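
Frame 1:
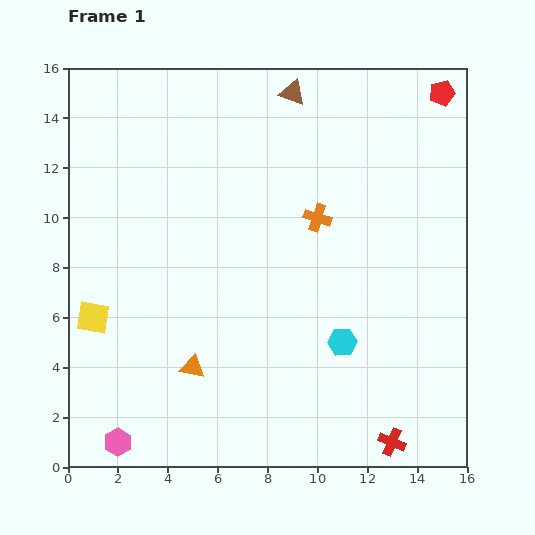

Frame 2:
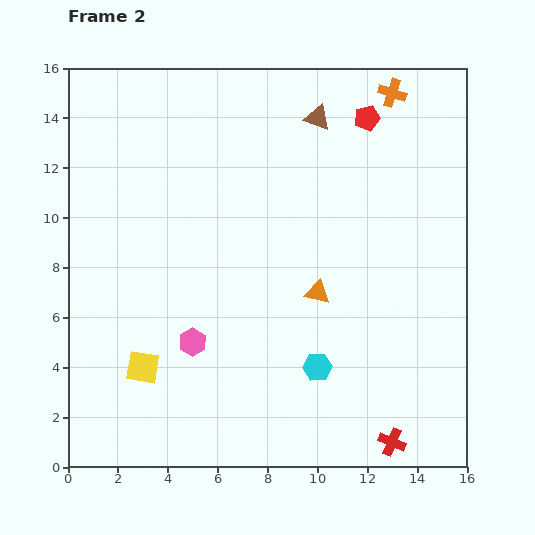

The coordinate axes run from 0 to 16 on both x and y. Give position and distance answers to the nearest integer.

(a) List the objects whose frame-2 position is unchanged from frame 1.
the red cross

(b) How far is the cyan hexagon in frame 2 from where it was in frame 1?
1

The cyan hexagon moved from (11, 5) to (10, 4), a distance of √(1² + 1²) ≈ 1.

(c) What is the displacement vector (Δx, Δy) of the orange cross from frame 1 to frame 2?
(3, 5)

The orange cross was at (10, 10) in frame 1 and (13, 15) in frame 2.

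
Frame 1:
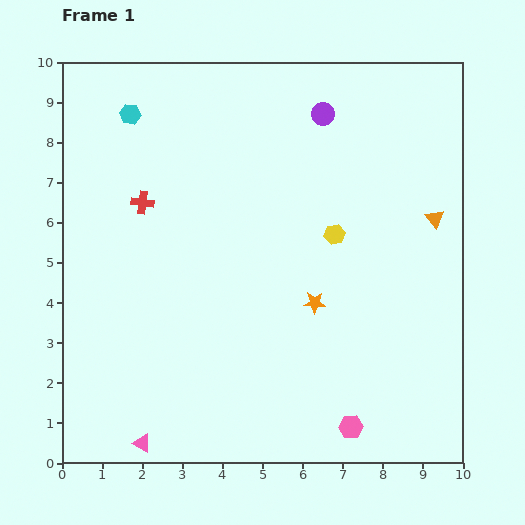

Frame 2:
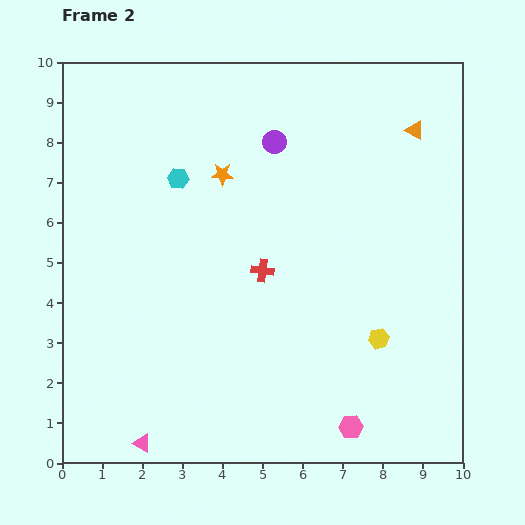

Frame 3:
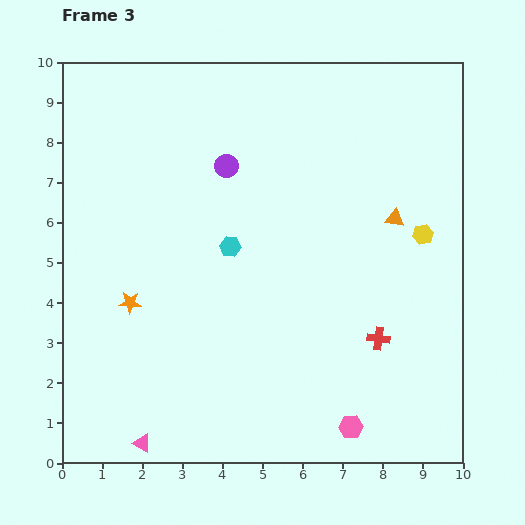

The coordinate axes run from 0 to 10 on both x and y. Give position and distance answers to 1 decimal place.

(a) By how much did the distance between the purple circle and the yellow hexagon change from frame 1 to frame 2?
+2.5

Distance in frame 1: 3.0. Distance in frame 2: 5.5.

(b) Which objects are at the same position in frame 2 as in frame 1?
the pink triangle, the pink hexagon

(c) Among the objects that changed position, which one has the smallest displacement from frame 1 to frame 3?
the orange triangle

(moved 1.0)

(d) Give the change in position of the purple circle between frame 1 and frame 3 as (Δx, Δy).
(-2.4, -1.3)

The purple circle was at (6.5, 8.7) in frame 1 and (4.1, 7.4) in frame 3.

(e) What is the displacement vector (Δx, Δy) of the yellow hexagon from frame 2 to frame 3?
(1.1, 2.6)

The yellow hexagon was at (7.9, 3.1) in frame 2 and (9.0, 5.7) in frame 3.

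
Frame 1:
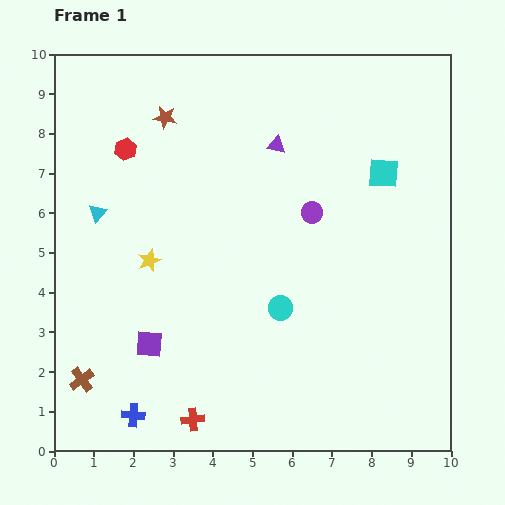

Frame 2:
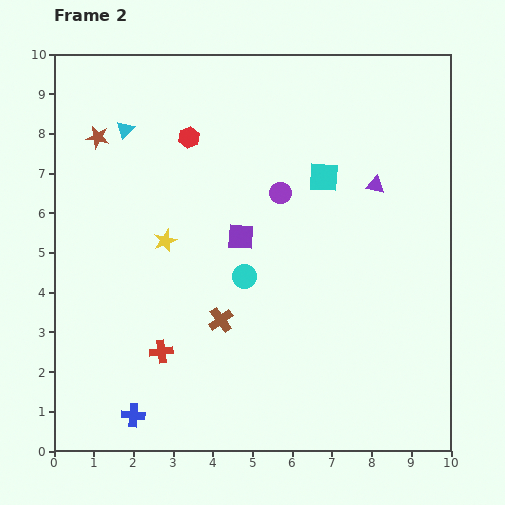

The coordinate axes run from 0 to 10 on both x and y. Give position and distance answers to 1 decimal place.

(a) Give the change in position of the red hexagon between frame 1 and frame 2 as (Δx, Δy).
(1.6, 0.3)

The red hexagon was at (1.8, 7.6) in frame 1 and (3.4, 7.9) in frame 2.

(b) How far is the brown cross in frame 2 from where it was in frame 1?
3.8

The brown cross moved from (0.7, 1.8) to (4.2, 3.3), a distance of √(3.5² + 1.5²) ≈ 3.8.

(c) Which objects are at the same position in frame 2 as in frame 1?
the blue cross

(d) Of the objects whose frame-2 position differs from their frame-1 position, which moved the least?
the yellow star

(moved 0.6)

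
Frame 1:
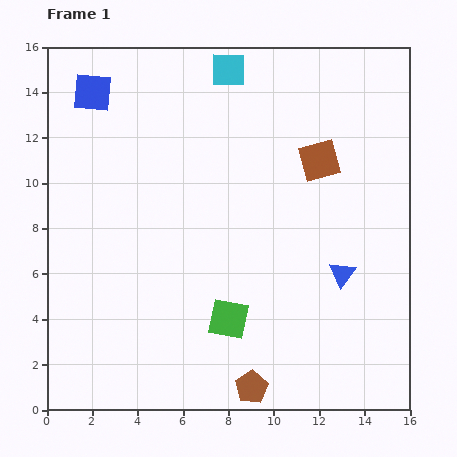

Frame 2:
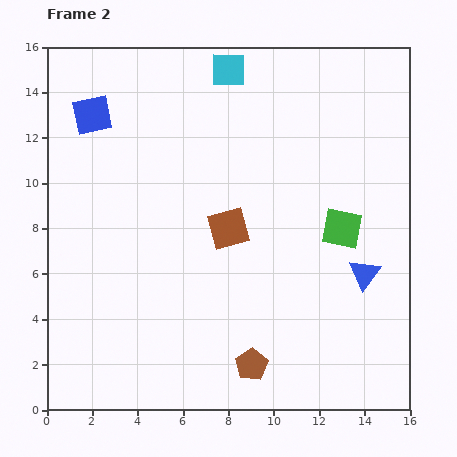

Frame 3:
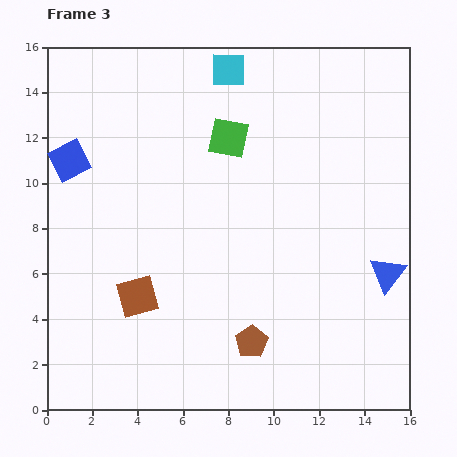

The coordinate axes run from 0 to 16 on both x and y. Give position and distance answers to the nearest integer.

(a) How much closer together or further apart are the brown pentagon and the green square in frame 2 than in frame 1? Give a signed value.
+4

Distance in frame 1: 3. Distance in frame 2: 7.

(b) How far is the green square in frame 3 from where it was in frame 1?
8

The green square moved from (8, 4) to (8, 12), a distance of √(0² + 8²) ≈ 8.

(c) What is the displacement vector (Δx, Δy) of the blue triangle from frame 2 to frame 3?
(1, 0)

The blue triangle was at (14, 6) in frame 2 and (15, 6) in frame 3.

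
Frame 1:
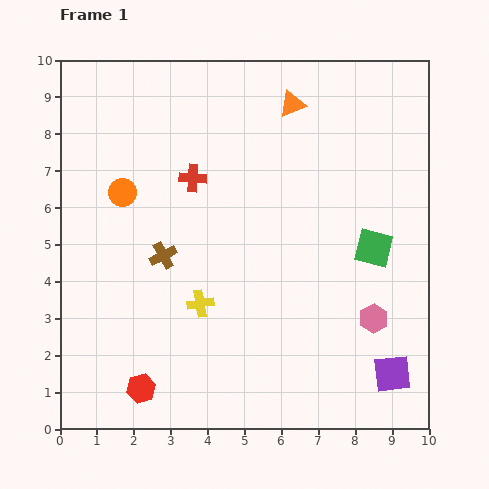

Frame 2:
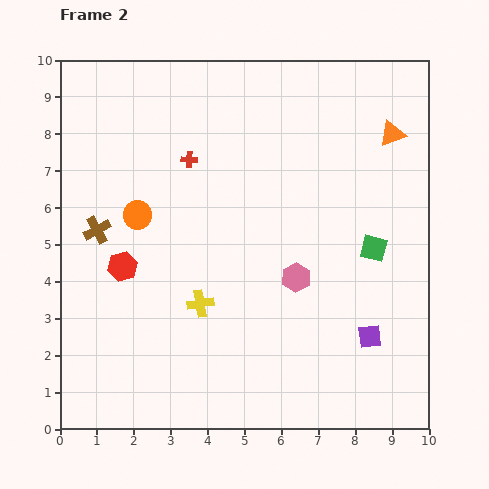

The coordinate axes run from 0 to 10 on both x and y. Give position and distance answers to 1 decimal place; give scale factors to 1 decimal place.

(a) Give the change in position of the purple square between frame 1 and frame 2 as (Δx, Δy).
(-0.6, 1.0)

The purple square was at (9.0, 1.5) in frame 1 and (8.4, 2.5) in frame 2.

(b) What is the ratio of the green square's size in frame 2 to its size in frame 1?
0.7×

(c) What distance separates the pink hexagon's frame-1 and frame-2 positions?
2.4

The pink hexagon moved from (8.5, 3.0) to (6.4, 4.1), a distance of √(2.1² + 1.1²) ≈ 2.4.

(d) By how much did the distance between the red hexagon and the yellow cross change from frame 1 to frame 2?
-0.5

Distance in frame 1: 2.8. Distance in frame 2: 2.3.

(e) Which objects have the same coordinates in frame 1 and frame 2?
the yellow cross, the green square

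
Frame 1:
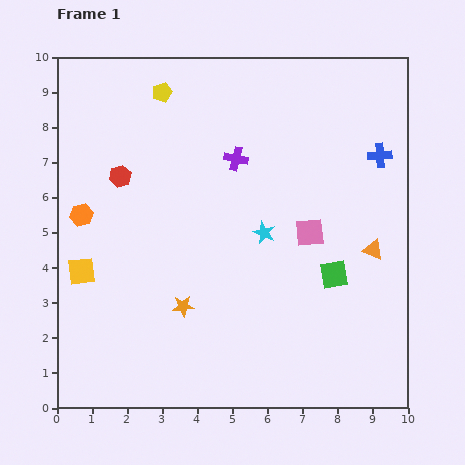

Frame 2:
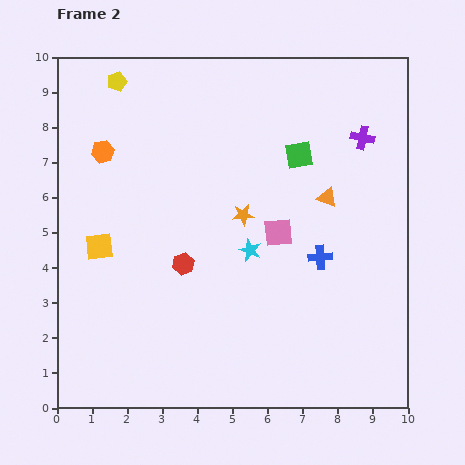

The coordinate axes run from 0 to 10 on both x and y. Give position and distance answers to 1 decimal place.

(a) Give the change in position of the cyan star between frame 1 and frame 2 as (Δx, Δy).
(-0.4, -0.5)

The cyan star was at (5.9, 5.0) in frame 1 and (5.5, 4.5) in frame 2.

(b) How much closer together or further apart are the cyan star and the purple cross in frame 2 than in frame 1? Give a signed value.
+2.3

Distance in frame 1: 2.2. Distance in frame 2: 4.5.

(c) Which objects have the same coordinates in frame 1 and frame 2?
none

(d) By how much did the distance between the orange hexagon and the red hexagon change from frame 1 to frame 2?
+2.3

Distance in frame 1: 1.6. Distance in frame 2: 3.9.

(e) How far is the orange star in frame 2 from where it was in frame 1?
3.1

The orange star moved from (3.6, 2.9) to (5.3, 5.5), a distance of √(1.7² + 2.6²) ≈ 3.1.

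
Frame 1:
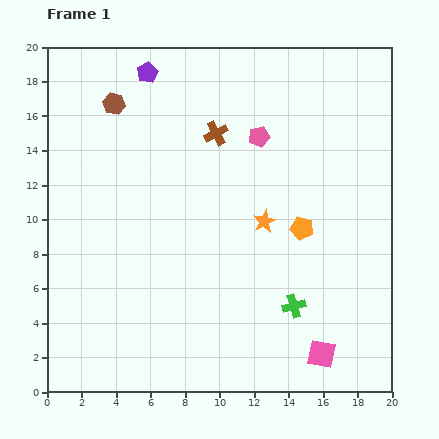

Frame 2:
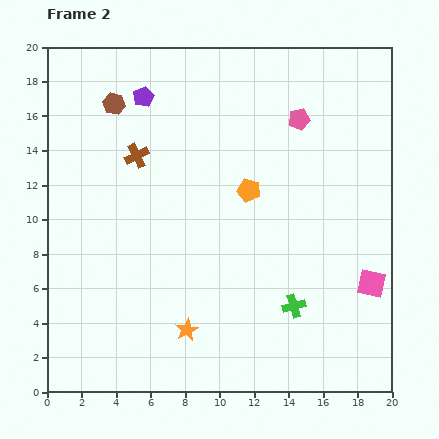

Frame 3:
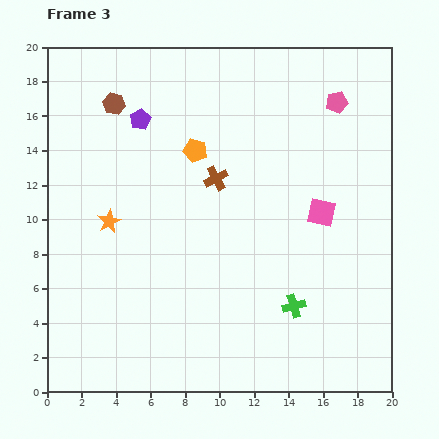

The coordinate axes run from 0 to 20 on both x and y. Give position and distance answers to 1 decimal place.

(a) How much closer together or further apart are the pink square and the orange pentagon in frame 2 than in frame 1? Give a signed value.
+1.5

Distance in frame 1: 7.4. Distance in frame 2: 8.9.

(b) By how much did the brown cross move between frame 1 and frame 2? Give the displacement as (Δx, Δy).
(-4.6, -1.3)

The brown cross was at (9.8, 15.0) in frame 1 and (5.2, 13.7) in frame 2.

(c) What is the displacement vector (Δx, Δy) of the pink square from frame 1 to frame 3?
(0.0, 8.2)

The pink square was at (15.9, 2.2) in frame 1 and (15.9, 10.4) in frame 3.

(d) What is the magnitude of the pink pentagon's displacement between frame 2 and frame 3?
2.4

The pink pentagon moved from (14.6, 15.8) to (16.8, 16.8), a distance of √(2.2² + 1.0²) ≈ 2.4.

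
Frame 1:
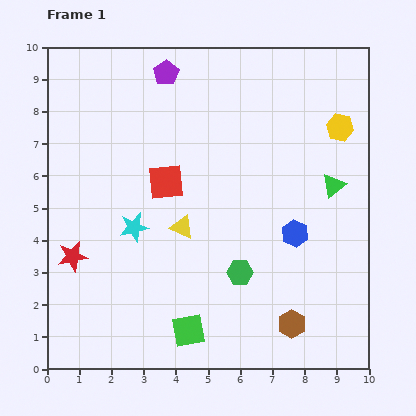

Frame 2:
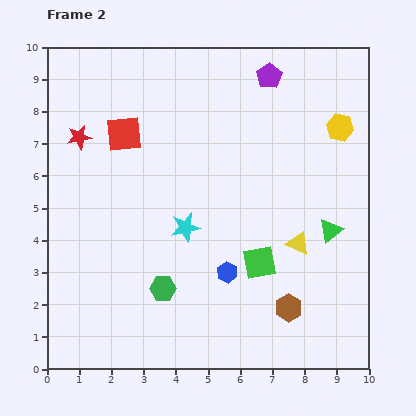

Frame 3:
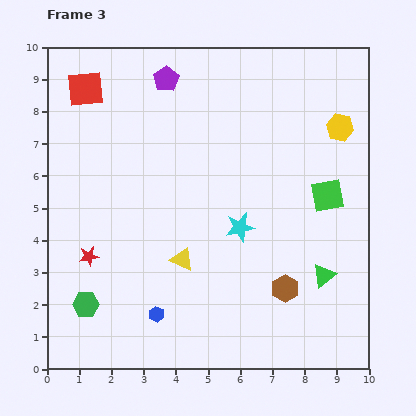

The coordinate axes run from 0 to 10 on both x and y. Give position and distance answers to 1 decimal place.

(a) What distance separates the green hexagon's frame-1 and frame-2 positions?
2.5

The green hexagon moved from (6.0, 3.0) to (3.6, 2.5), a distance of √(2.4² + 0.5²) ≈ 2.5.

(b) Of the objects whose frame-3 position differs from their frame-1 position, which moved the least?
the purple pentagon

(moved 0.2)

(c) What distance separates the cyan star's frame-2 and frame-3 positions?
1.7

The cyan star moved from (4.3, 4.4) to (6.0, 4.4), a distance of √(1.7² + 0.0²) ≈ 1.7.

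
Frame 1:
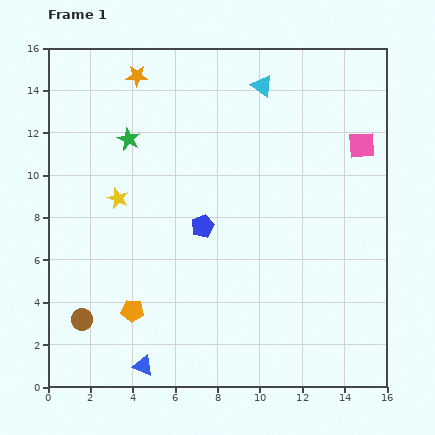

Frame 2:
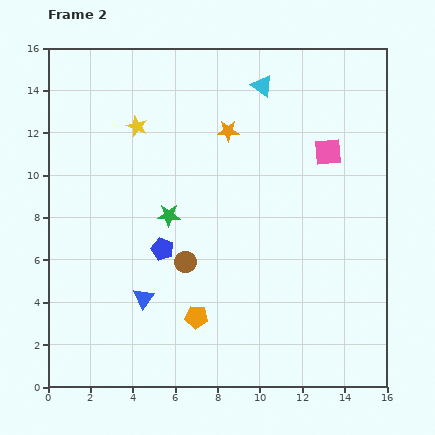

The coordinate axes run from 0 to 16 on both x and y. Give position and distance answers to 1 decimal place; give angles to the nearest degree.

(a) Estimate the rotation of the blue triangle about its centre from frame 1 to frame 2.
43° clockwise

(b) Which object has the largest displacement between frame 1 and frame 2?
the brown circle

(moved 5.6; next 5.0)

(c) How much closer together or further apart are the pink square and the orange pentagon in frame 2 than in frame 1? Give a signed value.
-3.3

Distance in frame 1: 13.3. Distance in frame 2: 10.0.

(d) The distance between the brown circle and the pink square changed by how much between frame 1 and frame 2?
-7.0

Distance in frame 1: 15.5. Distance in frame 2: 8.5.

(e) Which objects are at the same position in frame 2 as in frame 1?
the cyan triangle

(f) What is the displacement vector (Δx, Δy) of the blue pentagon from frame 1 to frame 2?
(-1.9, -1.1)

The blue pentagon was at (7.3, 7.6) in frame 1 and (5.4, 6.5) in frame 2.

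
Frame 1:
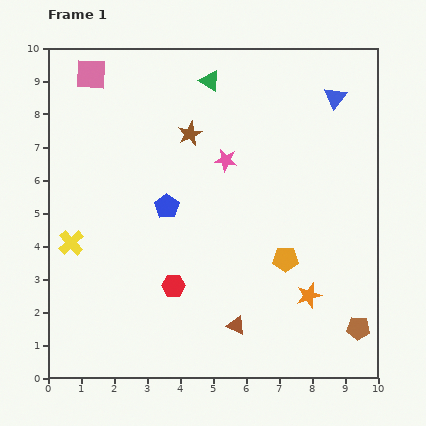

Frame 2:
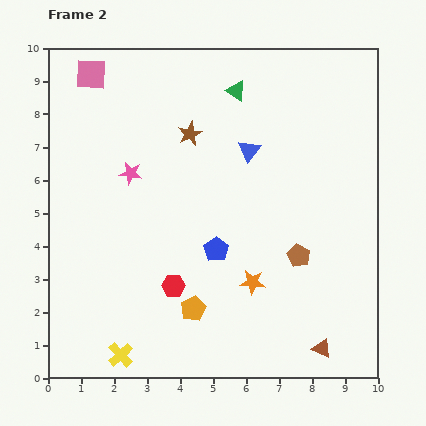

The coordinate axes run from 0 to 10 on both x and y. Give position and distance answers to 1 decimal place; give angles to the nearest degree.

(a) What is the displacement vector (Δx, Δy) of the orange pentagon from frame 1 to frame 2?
(-2.8, -1.5)

The orange pentagon was at (7.2, 3.6) in frame 1 and (4.4, 2.1) in frame 2.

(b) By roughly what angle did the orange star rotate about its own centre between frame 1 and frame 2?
21° clockwise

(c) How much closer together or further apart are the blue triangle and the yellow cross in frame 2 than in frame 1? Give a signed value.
-1.8

Distance in frame 1: 9.1. Distance in frame 2: 7.3.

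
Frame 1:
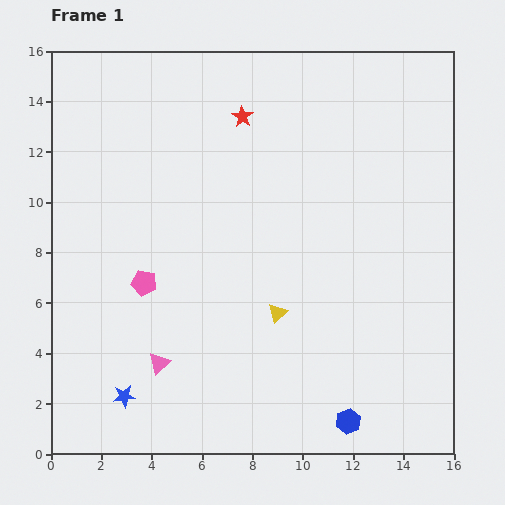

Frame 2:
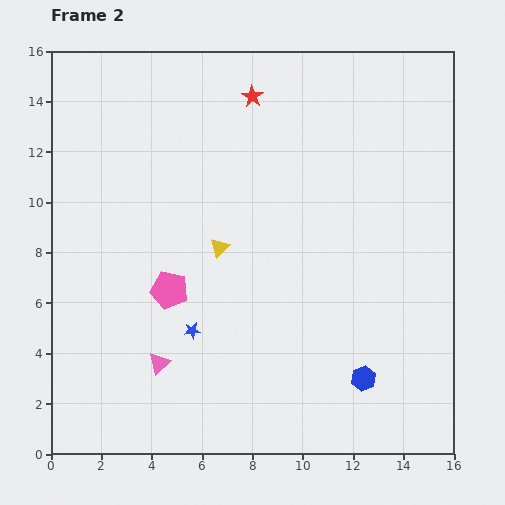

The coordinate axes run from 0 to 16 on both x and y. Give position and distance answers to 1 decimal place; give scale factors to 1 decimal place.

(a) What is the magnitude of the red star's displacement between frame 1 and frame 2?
0.9

The red star moved from (7.6, 13.4) to (8.0, 14.2), a distance of √(0.4² + 0.8²) ≈ 0.9.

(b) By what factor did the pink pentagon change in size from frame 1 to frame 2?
1.5×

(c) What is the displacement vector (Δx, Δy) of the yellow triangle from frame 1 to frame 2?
(-2.3, 2.6)

The yellow triangle was at (9.0, 5.6) in frame 1 and (6.7, 8.2) in frame 2.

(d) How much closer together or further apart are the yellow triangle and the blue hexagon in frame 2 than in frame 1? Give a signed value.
+2.6

Distance in frame 1: 5.1. Distance in frame 2: 7.7.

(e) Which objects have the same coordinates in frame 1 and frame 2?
the pink triangle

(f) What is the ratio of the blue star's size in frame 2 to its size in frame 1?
0.7×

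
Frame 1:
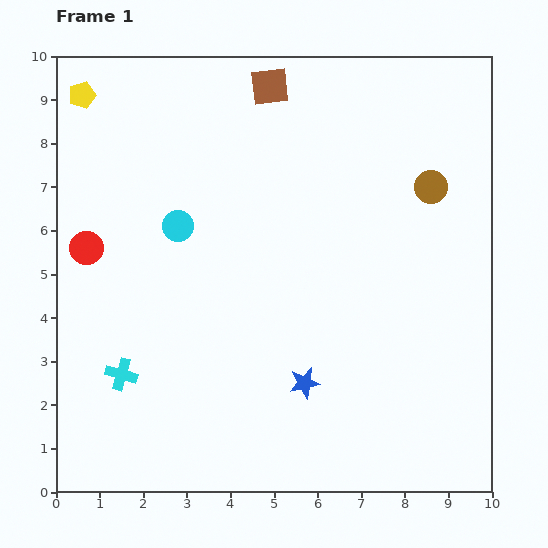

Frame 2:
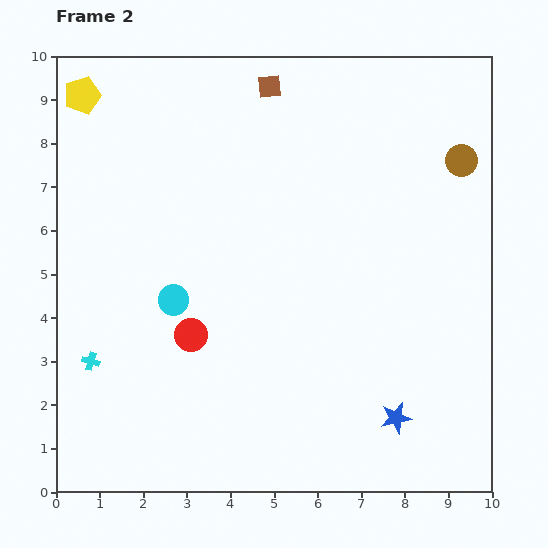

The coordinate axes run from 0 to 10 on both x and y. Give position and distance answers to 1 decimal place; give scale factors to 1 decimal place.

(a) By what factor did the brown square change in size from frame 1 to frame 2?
0.6×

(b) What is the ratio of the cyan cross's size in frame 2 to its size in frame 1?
0.6×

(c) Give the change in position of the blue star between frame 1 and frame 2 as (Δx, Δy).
(2.1, -0.8)

The blue star was at (5.7, 2.5) in frame 1 and (7.8, 1.7) in frame 2.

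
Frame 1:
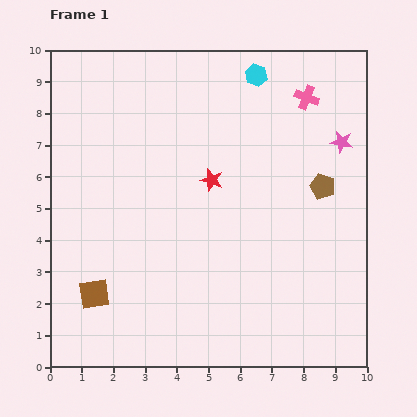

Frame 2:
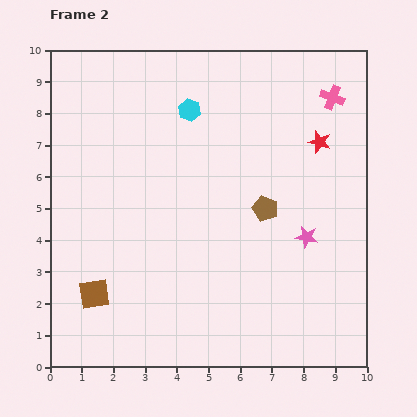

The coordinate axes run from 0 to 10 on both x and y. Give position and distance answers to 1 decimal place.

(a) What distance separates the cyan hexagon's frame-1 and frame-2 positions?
2.4

The cyan hexagon moved from (6.5, 9.2) to (4.4, 8.1), a distance of √(2.1² + 1.1²) ≈ 2.4.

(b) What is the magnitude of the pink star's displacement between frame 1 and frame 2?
3.2

The pink star moved from (9.2, 7.1) to (8.1, 4.1), a distance of √(1.1² + 3.0²) ≈ 3.2.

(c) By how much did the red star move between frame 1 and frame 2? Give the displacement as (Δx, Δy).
(3.4, 1.2)

The red star was at (5.1, 5.9) in frame 1 and (8.5, 7.1) in frame 2.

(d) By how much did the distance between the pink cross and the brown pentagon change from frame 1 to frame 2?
+1.3

Distance in frame 1: 2.8. Distance in frame 2: 4.1.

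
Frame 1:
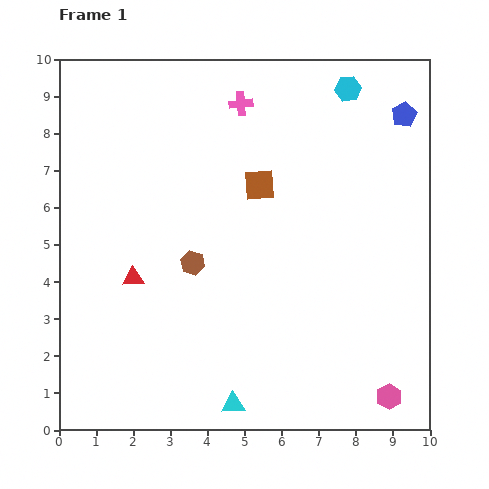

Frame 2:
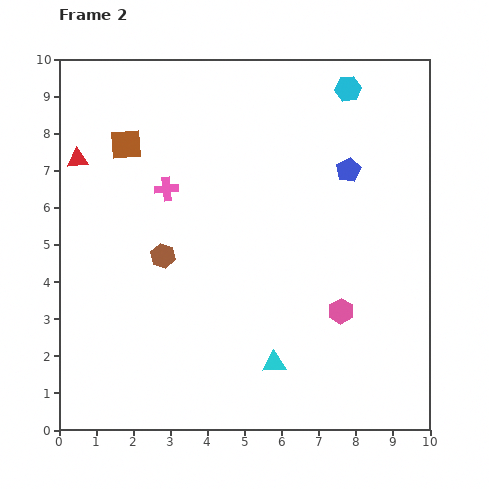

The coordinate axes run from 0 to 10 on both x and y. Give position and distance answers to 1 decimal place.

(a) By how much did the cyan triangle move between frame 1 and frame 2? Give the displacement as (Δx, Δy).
(1.1, 1.1)

The cyan triangle was at (4.7, 0.7) in frame 1 and (5.8, 1.8) in frame 2.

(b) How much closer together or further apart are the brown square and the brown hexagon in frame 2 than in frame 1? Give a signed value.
+0.4

Distance in frame 1: 2.8. Distance in frame 2: 3.2.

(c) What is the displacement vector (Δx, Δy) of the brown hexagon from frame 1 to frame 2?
(-0.8, 0.2)

The brown hexagon was at (3.6, 4.5) in frame 1 and (2.8, 4.7) in frame 2.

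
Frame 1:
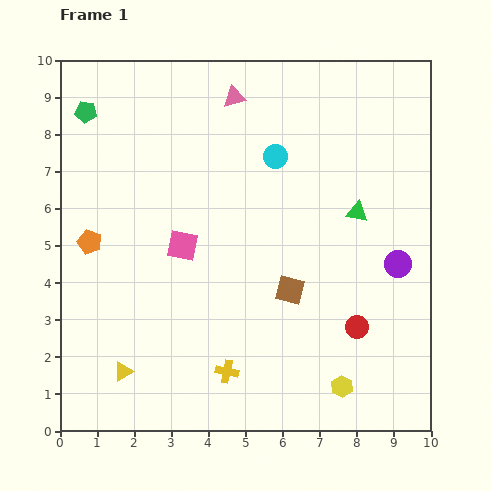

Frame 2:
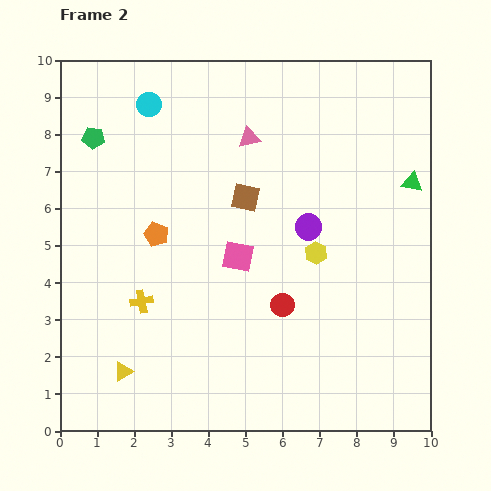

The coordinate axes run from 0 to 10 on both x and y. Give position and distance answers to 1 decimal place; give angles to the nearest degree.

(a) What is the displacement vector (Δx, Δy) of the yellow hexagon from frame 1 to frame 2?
(-0.7, 3.6)

The yellow hexagon was at (7.6, 1.2) in frame 1 and (6.9, 4.8) in frame 2.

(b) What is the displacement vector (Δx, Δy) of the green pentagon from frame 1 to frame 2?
(0.2, -0.7)

The green pentagon was at (0.7, 8.6) in frame 1 and (0.9, 7.9) in frame 2.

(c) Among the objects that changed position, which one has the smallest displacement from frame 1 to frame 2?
the green pentagon

(moved 0.7)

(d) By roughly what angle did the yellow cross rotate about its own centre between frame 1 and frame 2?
22° counter-clockwise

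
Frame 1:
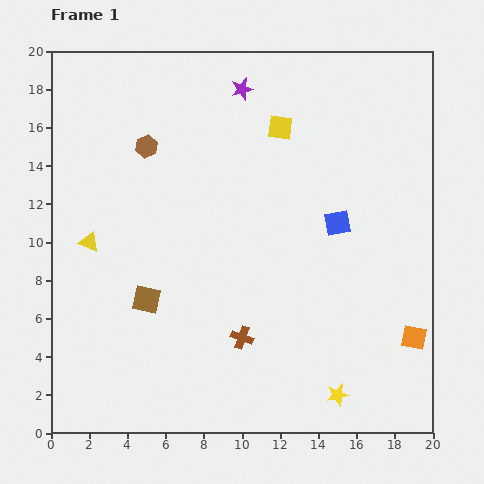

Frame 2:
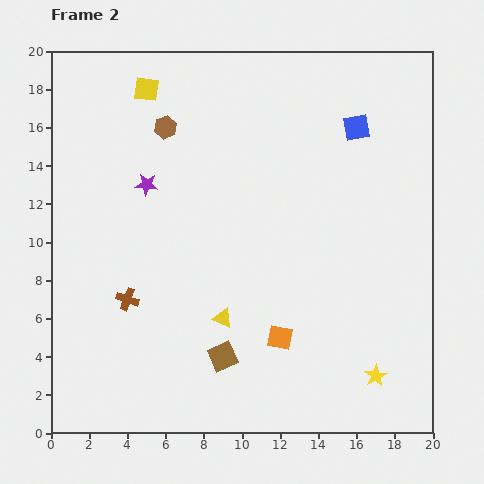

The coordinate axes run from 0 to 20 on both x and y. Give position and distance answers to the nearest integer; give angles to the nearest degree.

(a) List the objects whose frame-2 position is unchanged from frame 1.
none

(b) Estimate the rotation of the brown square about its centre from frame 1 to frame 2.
36° counter-clockwise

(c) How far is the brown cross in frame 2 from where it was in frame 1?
6

The brown cross moved from (10, 5) to (4, 7), a distance of √(6² + 2²) ≈ 6.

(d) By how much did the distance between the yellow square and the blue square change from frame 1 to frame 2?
+5

Distance in frame 1: 6. Distance in frame 2: 11.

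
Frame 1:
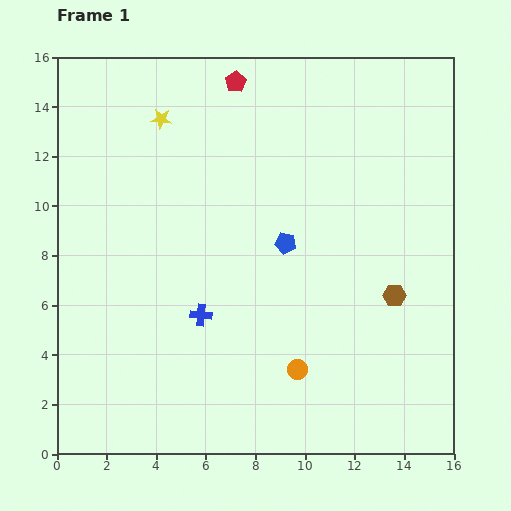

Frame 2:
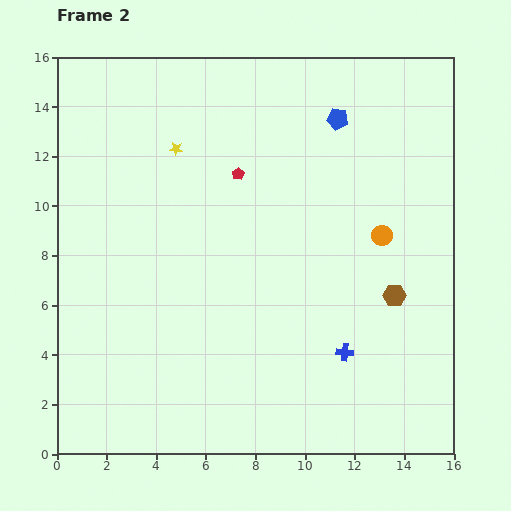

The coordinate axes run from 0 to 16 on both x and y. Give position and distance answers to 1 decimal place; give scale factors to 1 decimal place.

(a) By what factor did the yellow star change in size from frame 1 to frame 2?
0.7×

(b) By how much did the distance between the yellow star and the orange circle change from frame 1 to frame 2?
-2.5

Distance in frame 1: 11.5. Distance in frame 2: 9.0.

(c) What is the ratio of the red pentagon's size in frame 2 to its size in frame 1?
0.6×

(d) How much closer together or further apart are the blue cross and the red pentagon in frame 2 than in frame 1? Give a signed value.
-1.1

Distance in frame 1: 9.5. Distance in frame 2: 8.4.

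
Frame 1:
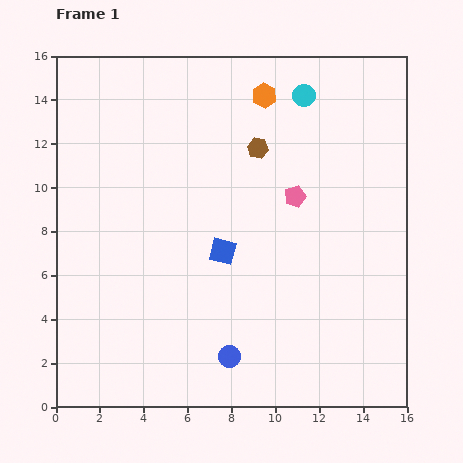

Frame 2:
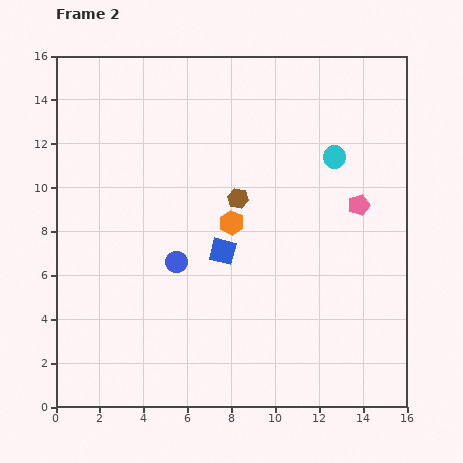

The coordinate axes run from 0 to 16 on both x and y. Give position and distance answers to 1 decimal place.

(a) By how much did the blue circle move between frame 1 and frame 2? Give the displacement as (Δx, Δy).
(-2.4, 4.3)

The blue circle was at (7.9, 2.3) in frame 1 and (5.5, 6.6) in frame 2.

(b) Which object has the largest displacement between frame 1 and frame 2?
the orange hexagon

(moved 6.0; next 4.9)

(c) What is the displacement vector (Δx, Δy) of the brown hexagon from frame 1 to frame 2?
(-0.9, -2.3)

The brown hexagon was at (9.2, 11.8) in frame 1 and (8.3, 9.5) in frame 2.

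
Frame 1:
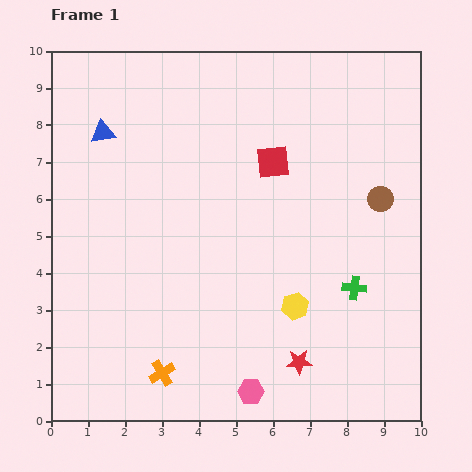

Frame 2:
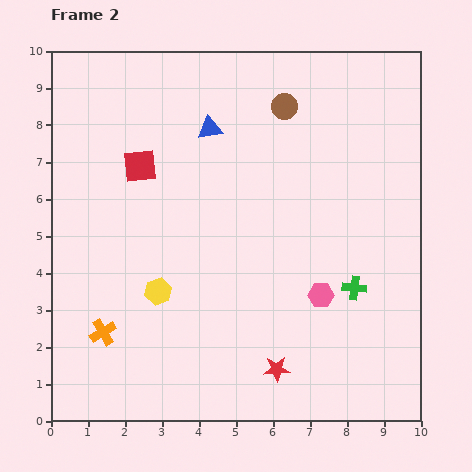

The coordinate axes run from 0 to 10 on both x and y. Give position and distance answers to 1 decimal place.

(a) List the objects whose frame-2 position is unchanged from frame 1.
the green cross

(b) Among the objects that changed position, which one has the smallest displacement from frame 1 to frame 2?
the red star

(moved 0.6)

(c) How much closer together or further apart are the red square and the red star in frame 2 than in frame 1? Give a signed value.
+1.2

Distance in frame 1: 5.4. Distance in frame 2: 6.6.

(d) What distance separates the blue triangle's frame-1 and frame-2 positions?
2.9

The blue triangle moved from (1.4, 7.8) to (4.3, 7.9), a distance of √(2.9² + 0.1²) ≈ 2.9.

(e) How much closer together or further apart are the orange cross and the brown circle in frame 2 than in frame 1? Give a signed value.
+0.3

Distance in frame 1: 7.5. Distance in frame 2: 7.8.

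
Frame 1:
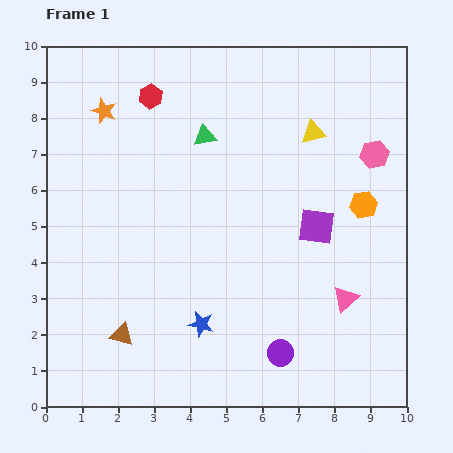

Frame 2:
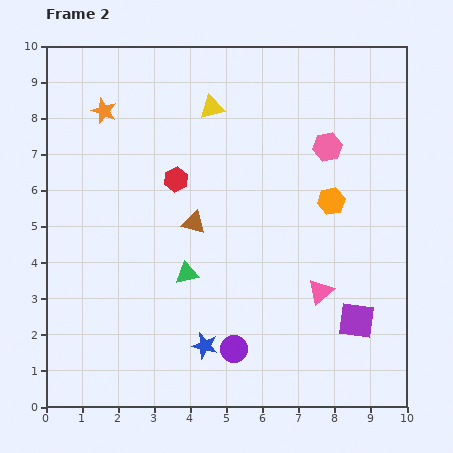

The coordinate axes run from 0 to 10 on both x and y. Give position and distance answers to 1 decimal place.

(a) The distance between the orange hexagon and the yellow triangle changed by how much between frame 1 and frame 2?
+1.8

Distance in frame 1: 2.4. Distance in frame 2: 4.2.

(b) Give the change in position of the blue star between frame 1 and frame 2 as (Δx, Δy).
(0.1, -0.6)

The blue star was at (4.3, 2.3) in frame 1 and (4.4, 1.7) in frame 2.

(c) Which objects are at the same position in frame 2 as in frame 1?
the orange star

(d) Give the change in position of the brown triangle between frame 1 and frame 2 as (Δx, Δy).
(2.0, 3.1)

The brown triangle was at (2.1, 2.0) in frame 1 and (4.1, 5.1) in frame 2.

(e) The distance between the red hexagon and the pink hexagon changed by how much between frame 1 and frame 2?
-2.1

Distance in frame 1: 6.4. Distance in frame 2: 4.3.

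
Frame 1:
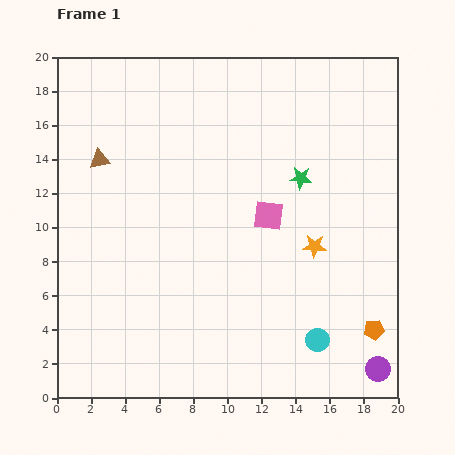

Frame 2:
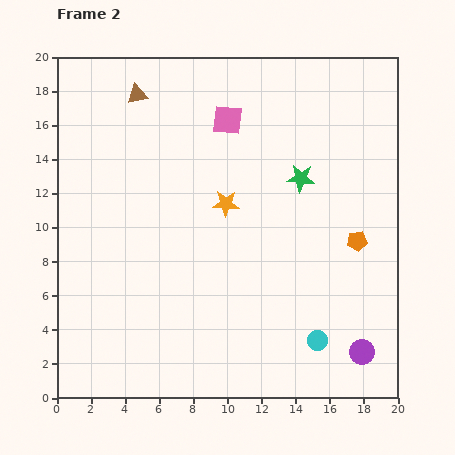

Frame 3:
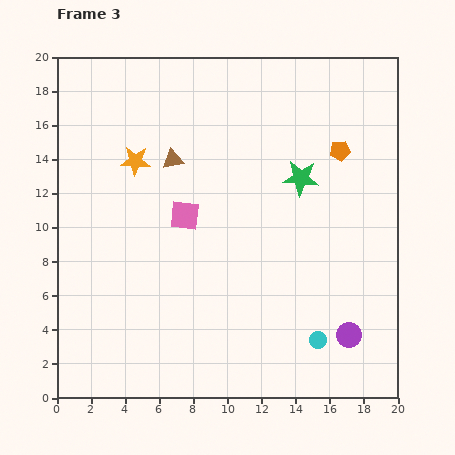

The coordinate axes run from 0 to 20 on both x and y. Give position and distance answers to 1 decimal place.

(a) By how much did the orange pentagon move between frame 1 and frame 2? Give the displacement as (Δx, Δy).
(-1.0, 5.2)

The orange pentagon was at (18.6, 4.0) in frame 1 and (17.6, 9.2) in frame 2.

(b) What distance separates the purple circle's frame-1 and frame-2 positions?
1.3

The purple circle moved from (18.8, 1.7) to (17.9, 2.7), a distance of √(0.9² + 1.0²) ≈ 1.3.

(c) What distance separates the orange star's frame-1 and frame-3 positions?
11.6

The orange star moved from (15.1, 8.9) to (4.6, 13.9), a distance of √(10.5² + 5.0²) ≈ 11.6.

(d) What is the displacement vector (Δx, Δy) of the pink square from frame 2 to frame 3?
(-2.5, -5.6)

The pink square was at (10.0, 16.3) in frame 2 and (7.5, 10.7) in frame 3.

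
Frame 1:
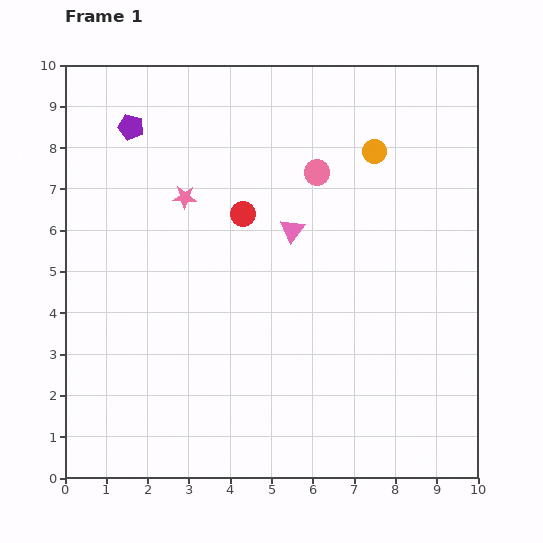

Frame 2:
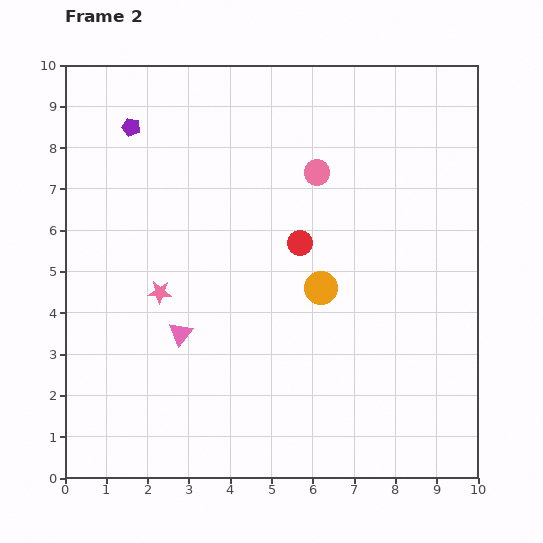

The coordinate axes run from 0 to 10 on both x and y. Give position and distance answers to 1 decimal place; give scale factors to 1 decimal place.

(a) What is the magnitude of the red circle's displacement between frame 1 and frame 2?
1.6

The red circle moved from (4.3, 6.4) to (5.7, 5.7), a distance of √(1.4² + 0.7²) ≈ 1.6.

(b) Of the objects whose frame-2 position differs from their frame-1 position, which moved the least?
the red circle

(moved 1.6)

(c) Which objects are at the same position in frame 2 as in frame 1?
the purple pentagon, the pink circle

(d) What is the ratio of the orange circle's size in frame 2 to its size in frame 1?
1.4×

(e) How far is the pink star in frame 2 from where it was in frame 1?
2.4

The pink star moved from (2.9, 6.8) to (2.3, 4.5), a distance of √(0.6² + 2.3²) ≈ 2.4.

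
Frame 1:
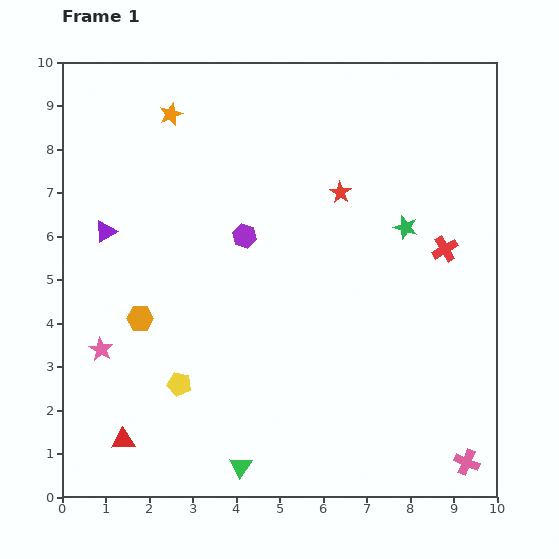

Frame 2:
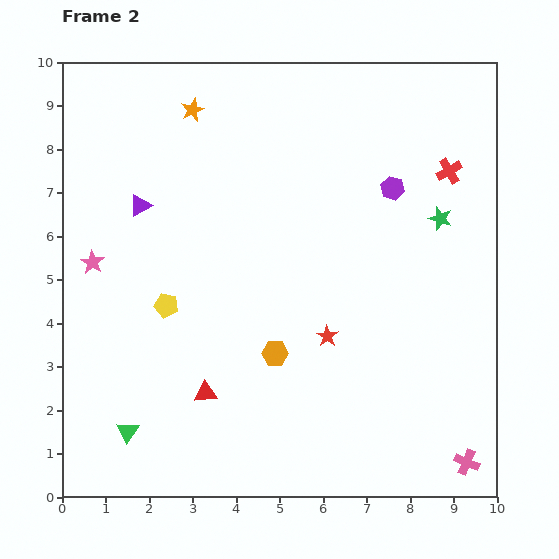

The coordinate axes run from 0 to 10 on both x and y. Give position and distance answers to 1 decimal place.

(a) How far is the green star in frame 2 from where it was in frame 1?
0.8

The green star moved from (7.9, 6.2) to (8.7, 6.4), a distance of √(0.8² + 0.2²) ≈ 0.8.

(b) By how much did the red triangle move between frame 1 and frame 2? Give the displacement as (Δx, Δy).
(1.9, 1.1)

The red triangle was at (1.4, 1.3) in frame 1 and (3.3, 2.4) in frame 2.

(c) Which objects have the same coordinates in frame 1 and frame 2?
the pink cross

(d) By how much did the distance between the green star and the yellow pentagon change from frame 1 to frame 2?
+0.3

Distance in frame 1: 6.3. Distance in frame 2: 6.6.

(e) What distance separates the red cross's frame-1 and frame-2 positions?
1.8

The red cross moved from (8.8, 5.7) to (8.9, 7.5), a distance of √(0.1² + 1.8²) ≈ 1.8.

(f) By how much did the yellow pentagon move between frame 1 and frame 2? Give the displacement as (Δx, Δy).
(-0.3, 1.8)

The yellow pentagon was at (2.7, 2.6) in frame 1 and (2.4, 4.4) in frame 2.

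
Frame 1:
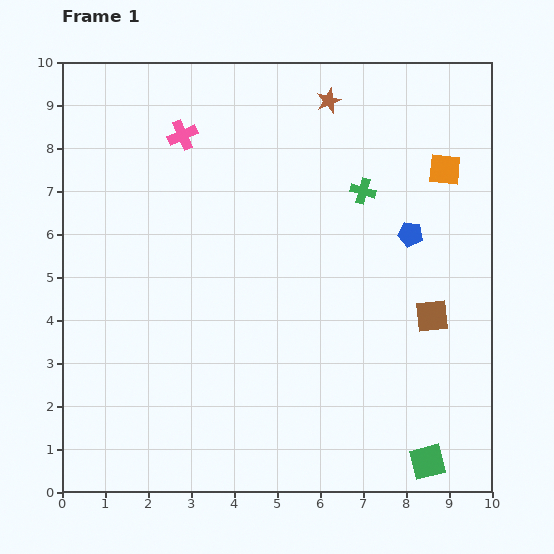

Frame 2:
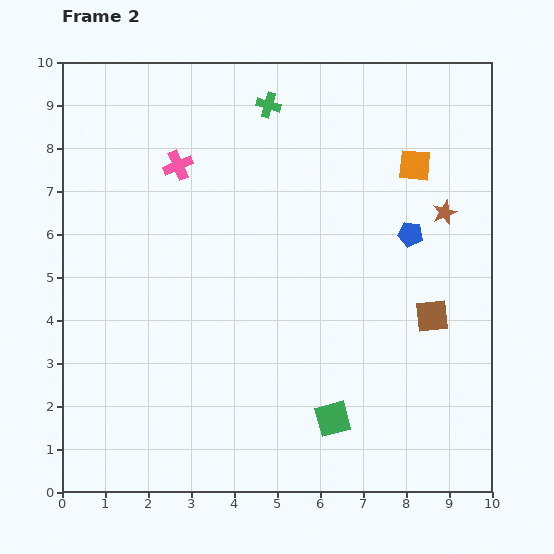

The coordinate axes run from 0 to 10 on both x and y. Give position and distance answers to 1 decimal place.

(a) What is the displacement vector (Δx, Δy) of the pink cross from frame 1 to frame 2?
(-0.1, -0.7)

The pink cross was at (2.8, 8.3) in frame 1 and (2.7, 7.6) in frame 2.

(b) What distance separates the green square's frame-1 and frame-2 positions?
2.4

The green square moved from (8.5, 0.7) to (6.3, 1.7), a distance of √(2.2² + 1.0²) ≈ 2.4.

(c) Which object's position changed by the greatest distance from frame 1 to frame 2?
the brown star

(moved 3.7; next 3.0)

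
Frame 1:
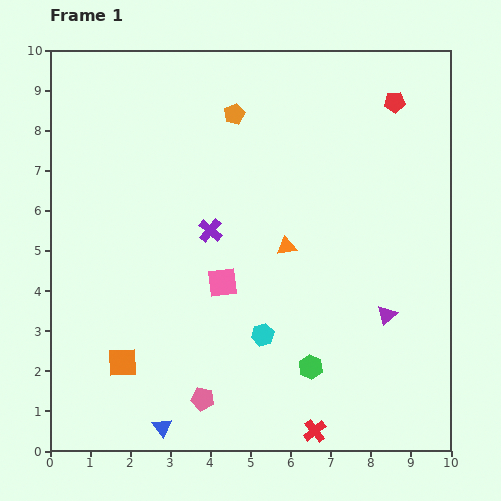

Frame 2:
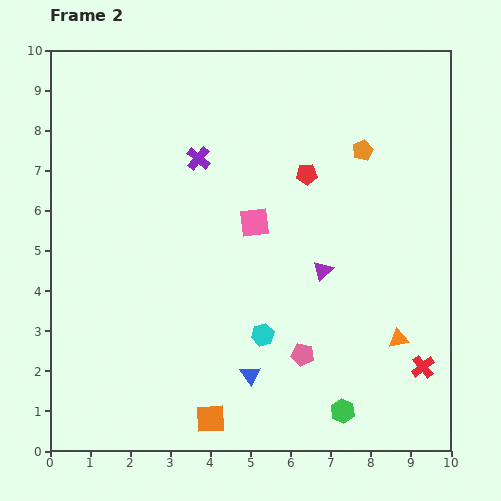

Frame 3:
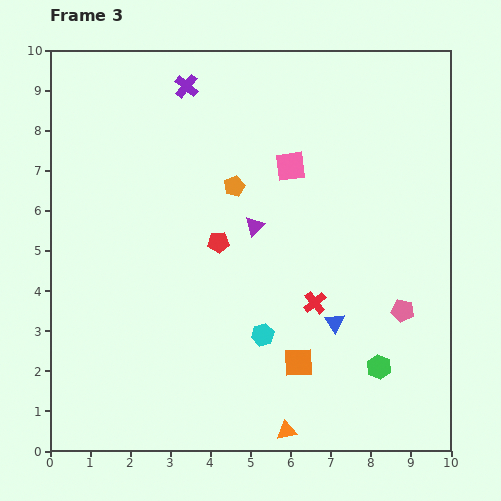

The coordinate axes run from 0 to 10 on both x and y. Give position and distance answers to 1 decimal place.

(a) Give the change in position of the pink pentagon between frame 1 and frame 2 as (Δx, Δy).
(2.5, 1.1)

The pink pentagon was at (3.8, 1.3) in frame 1 and (6.3, 2.4) in frame 2.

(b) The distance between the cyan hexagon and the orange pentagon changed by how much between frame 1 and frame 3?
-1.7

Distance in frame 1: 5.5. Distance in frame 3: 3.8.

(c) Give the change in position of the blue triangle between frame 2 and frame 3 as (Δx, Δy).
(2.1, 1.3)

The blue triangle was at (5.0, 1.9) in frame 2 and (7.1, 3.2) in frame 3.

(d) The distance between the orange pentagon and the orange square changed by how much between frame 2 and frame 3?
-3.0

Distance in frame 2: 7.7. Distance in frame 3: 4.7.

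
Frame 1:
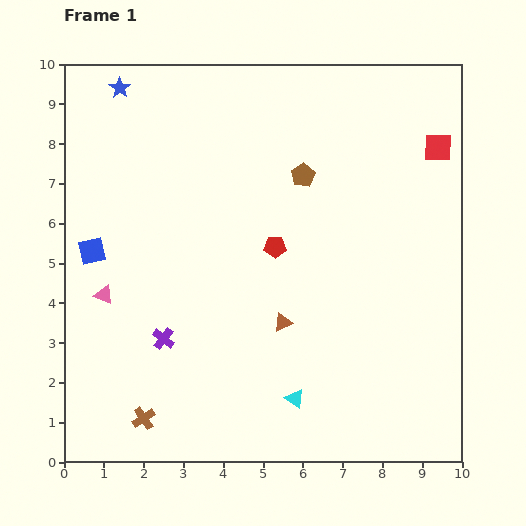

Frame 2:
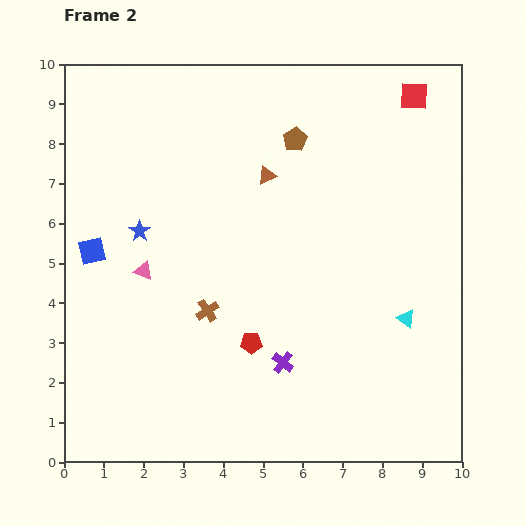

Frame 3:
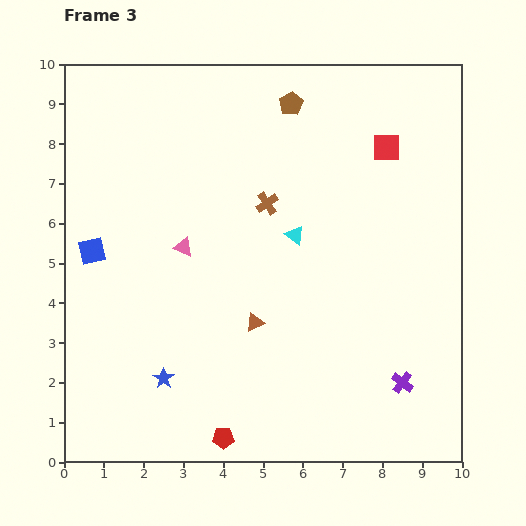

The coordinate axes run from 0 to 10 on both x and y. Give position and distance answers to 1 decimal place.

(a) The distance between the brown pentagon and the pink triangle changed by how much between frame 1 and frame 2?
-0.8

Distance in frame 1: 5.8. Distance in frame 2: 5.0.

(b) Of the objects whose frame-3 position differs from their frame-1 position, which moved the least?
the brown triangle

(moved 0.7)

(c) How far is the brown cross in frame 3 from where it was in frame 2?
3.1

The brown cross moved from (3.6, 3.8) to (5.1, 6.5), a distance of √(1.5² + 2.7²) ≈ 3.1.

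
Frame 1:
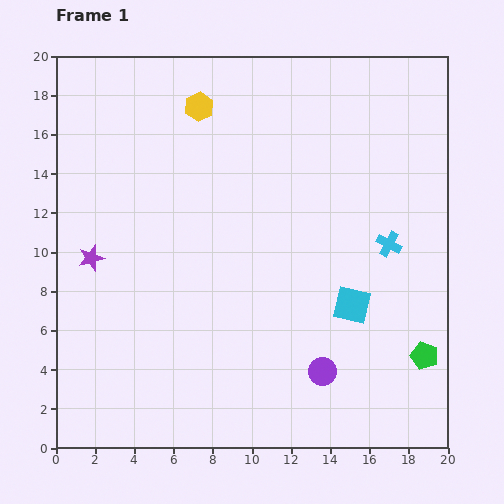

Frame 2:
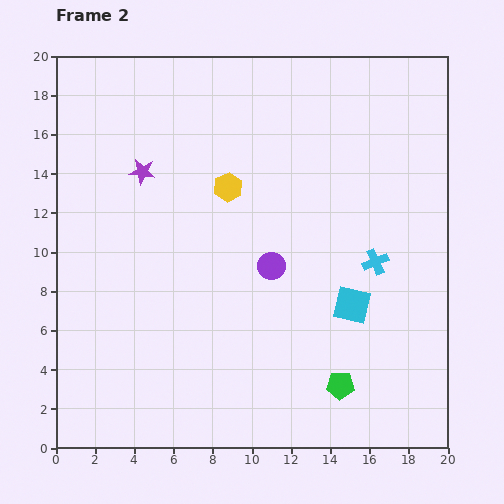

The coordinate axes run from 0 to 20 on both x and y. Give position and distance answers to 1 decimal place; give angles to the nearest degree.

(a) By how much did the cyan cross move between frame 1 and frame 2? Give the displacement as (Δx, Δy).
(-0.7, -0.9)

The cyan cross was at (17.0, 10.4) in frame 1 and (16.3, 9.5) in frame 2.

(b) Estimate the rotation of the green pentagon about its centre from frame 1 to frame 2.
17° counter-clockwise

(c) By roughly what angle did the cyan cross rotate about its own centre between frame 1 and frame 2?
39° clockwise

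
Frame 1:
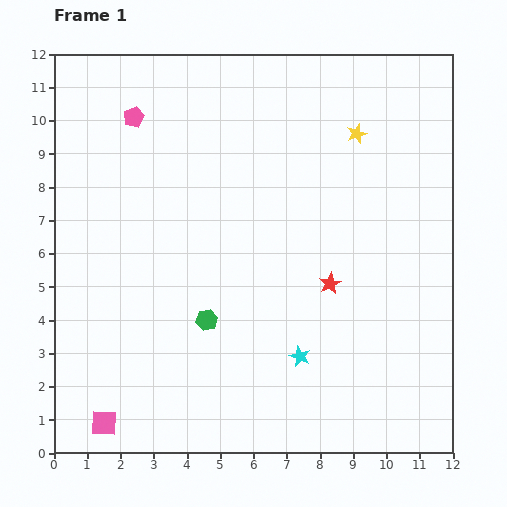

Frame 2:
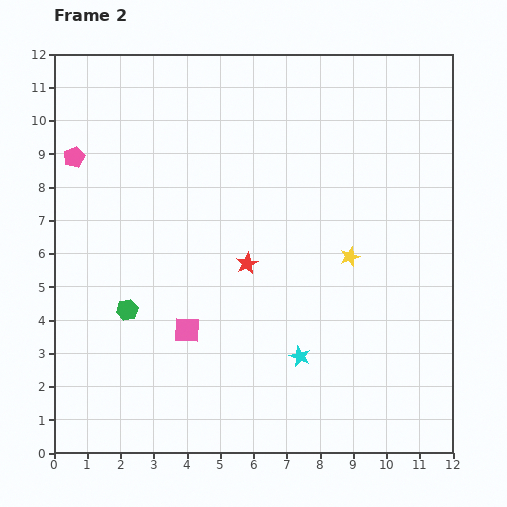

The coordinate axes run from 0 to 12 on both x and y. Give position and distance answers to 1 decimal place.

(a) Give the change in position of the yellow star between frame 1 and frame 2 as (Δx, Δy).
(-0.2, -3.7)

The yellow star was at (9.1, 9.6) in frame 1 and (8.9, 5.9) in frame 2.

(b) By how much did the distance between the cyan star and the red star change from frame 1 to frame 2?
+0.8

Distance in frame 1: 2.4. Distance in frame 2: 3.2.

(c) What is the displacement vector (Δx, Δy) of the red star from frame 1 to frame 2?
(-2.5, 0.6)

The red star was at (8.3, 5.1) in frame 1 and (5.8, 5.7) in frame 2.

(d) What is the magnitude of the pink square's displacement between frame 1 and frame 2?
3.8

The pink square moved from (1.5, 0.9) to (4.0, 3.7), a distance of √(2.5² + 2.8²) ≈ 3.8.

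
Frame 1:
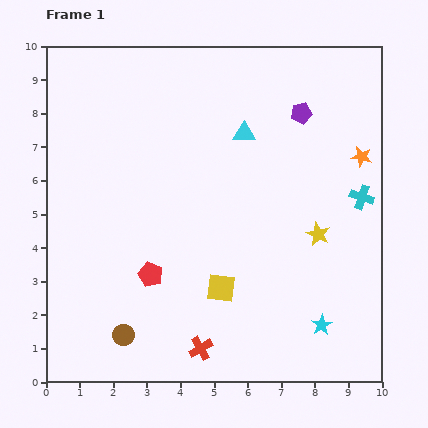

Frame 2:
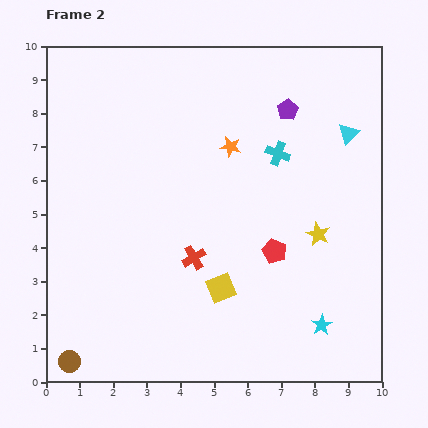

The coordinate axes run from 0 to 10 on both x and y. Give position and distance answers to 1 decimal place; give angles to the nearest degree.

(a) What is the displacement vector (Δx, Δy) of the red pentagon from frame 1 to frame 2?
(3.7, 0.7)

The red pentagon was at (3.1, 3.2) in frame 1 and (6.8, 3.9) in frame 2.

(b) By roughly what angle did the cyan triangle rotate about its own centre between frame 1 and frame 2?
46° counter-clockwise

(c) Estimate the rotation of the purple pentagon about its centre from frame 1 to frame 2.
21° counter-clockwise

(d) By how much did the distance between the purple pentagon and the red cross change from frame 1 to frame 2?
-2.4

Distance in frame 1: 7.6. Distance in frame 2: 5.2.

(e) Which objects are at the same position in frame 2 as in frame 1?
the yellow star, the cyan star, the yellow square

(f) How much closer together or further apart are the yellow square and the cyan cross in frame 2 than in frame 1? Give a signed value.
-0.7

Distance in frame 1: 5.0. Distance in frame 2: 4.3.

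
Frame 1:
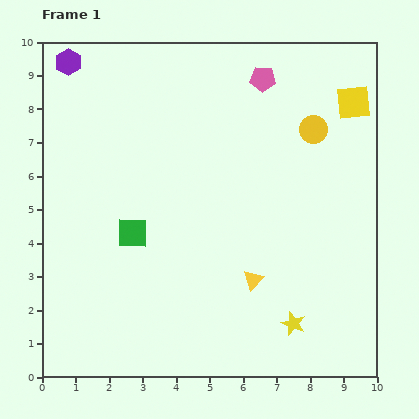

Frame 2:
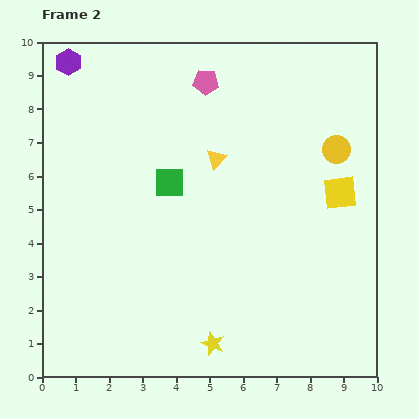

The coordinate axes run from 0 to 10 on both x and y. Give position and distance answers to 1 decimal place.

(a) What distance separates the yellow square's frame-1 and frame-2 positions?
2.7

The yellow square moved from (9.3, 8.2) to (8.9, 5.5), a distance of √(0.4² + 2.7²) ≈ 2.7.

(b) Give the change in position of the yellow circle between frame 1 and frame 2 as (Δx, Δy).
(0.7, -0.6)

The yellow circle was at (8.1, 7.4) in frame 1 and (8.8, 6.8) in frame 2.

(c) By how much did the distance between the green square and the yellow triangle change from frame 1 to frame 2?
-2.3

Distance in frame 1: 3.9. Distance in frame 2: 1.6.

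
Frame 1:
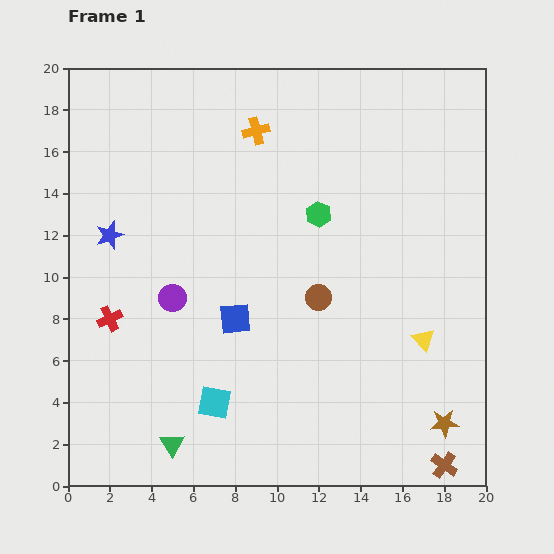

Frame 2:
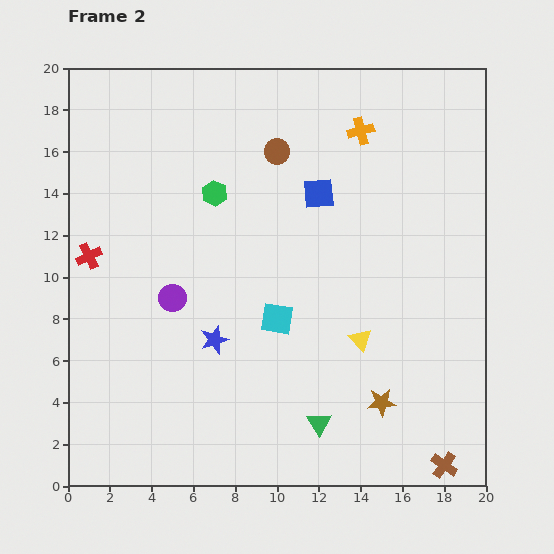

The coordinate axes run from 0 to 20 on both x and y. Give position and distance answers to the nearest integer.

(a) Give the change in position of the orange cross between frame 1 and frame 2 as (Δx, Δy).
(5, 0)

The orange cross was at (9, 17) in frame 1 and (14, 17) in frame 2.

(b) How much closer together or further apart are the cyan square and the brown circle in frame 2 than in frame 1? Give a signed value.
+1

Distance in frame 1: 7. Distance in frame 2: 8.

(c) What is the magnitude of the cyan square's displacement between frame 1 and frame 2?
5

The cyan square moved from (7, 4) to (10, 8), a distance of √(3² + 4²) ≈ 5.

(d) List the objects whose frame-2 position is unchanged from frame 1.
the purple circle, the brown cross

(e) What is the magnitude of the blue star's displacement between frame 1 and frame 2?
7

The blue star moved from (2, 12) to (7, 7), a distance of √(5² + 5²) ≈ 7.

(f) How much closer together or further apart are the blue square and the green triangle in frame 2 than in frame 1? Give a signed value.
+4

Distance in frame 1: 7. Distance in frame 2: 11.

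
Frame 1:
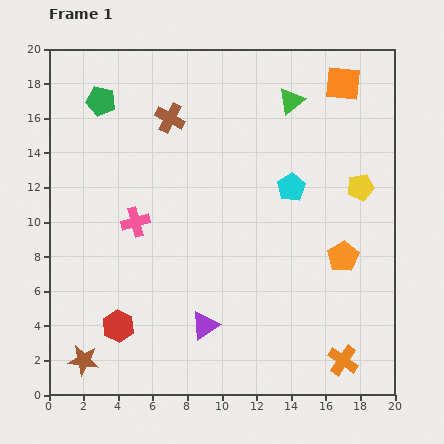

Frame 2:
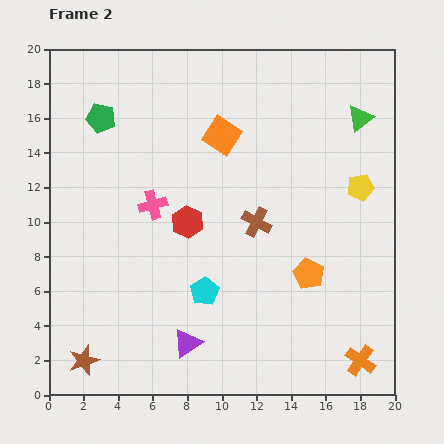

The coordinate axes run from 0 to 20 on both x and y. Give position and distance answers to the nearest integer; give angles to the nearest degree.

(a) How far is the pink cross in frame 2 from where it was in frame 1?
1

The pink cross moved from (5, 10) to (6, 11), a distance of √(1² + 1²) ≈ 1.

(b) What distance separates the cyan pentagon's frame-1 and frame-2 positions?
8

The cyan pentagon moved from (14, 12) to (9, 6), a distance of √(5² + 6²) ≈ 8.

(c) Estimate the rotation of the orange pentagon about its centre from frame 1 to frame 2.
15° counter-clockwise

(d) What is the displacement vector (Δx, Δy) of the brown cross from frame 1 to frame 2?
(5, -6)

The brown cross was at (7, 16) in frame 1 and (12, 10) in frame 2.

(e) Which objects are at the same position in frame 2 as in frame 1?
the brown star, the yellow pentagon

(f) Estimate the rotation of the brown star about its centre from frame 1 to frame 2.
27° counter-clockwise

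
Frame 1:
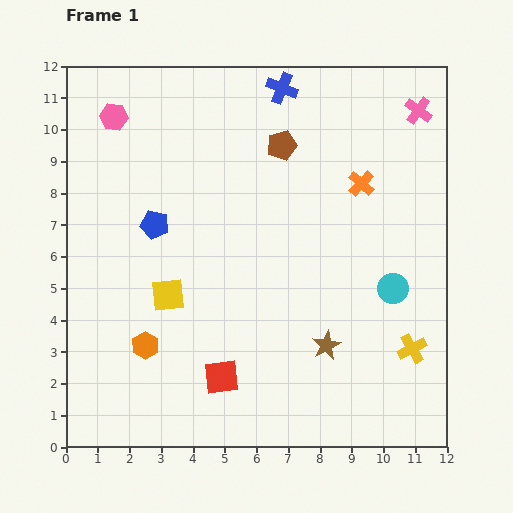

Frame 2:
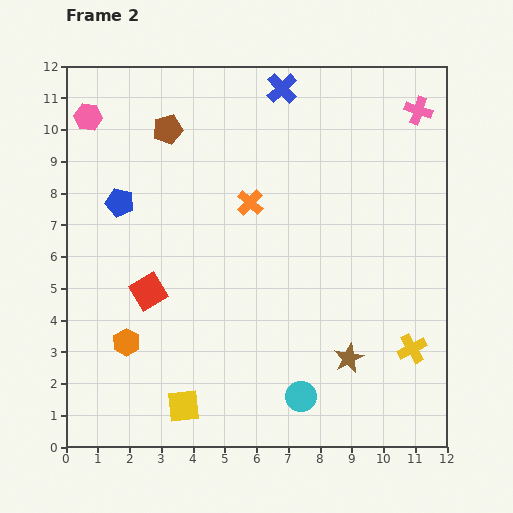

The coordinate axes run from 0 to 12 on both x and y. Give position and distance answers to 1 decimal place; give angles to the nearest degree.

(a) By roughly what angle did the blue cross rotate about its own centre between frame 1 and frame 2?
25° clockwise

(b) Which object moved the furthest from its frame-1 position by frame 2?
the cyan circle

(moved 4.5; next 3.6)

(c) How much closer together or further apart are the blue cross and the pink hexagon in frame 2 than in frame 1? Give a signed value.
+0.8

Distance in frame 1: 5.4. Distance in frame 2: 6.2.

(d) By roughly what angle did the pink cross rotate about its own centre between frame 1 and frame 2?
17° counter-clockwise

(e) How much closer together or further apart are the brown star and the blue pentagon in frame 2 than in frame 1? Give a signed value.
+2.1

Distance in frame 1: 6.6. Distance in frame 2: 8.7.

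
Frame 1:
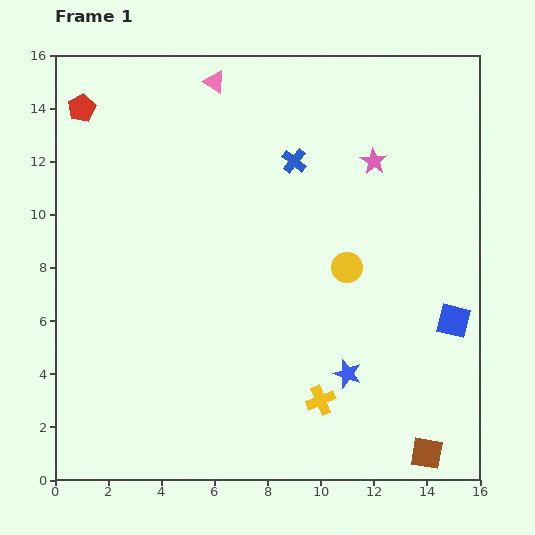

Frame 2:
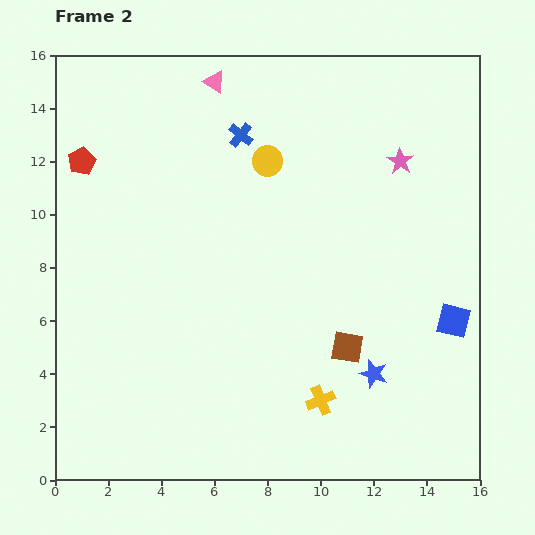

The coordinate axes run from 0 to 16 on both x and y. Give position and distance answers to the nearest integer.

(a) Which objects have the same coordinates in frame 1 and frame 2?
the blue square, the pink triangle, the yellow cross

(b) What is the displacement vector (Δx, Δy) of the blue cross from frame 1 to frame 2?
(-2, 1)

The blue cross was at (9, 12) in frame 1 and (7, 13) in frame 2.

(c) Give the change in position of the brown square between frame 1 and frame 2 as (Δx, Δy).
(-3, 4)

The brown square was at (14, 1) in frame 1 and (11, 5) in frame 2.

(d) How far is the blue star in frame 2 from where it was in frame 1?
1

The blue star moved from (11, 4) to (12, 4), a distance of √(1² + 0²) ≈ 1.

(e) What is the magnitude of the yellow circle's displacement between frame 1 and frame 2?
5

The yellow circle moved from (11, 8) to (8, 12), a distance of √(3² + 4²) ≈ 5.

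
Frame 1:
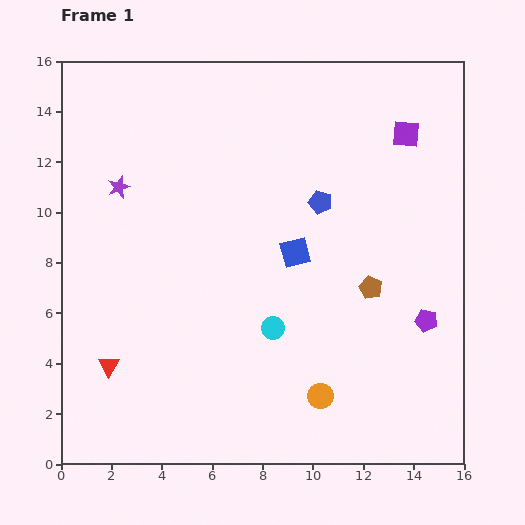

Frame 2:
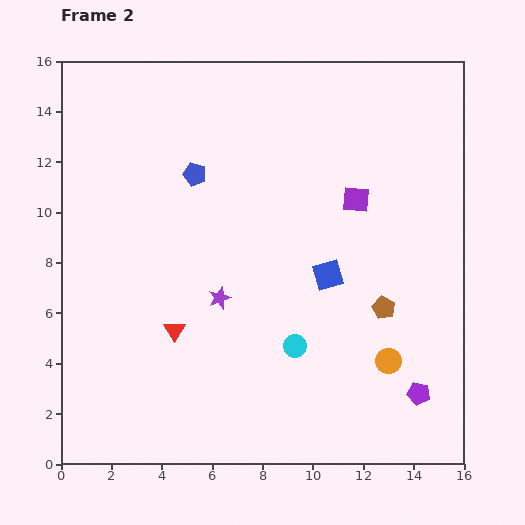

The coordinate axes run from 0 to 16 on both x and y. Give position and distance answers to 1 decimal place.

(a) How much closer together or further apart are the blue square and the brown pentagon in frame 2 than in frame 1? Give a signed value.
-0.7

Distance in frame 1: 3.3. Distance in frame 2: 2.6.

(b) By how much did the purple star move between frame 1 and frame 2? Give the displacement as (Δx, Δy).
(4.0, -4.4)

The purple star was at (2.3, 11.0) in frame 1 and (6.3, 6.6) in frame 2.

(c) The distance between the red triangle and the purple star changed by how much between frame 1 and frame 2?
-4.9

Distance in frame 1: 7.1. Distance in frame 2: 2.2.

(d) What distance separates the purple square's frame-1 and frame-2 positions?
3.3

The purple square moved from (13.7, 13.1) to (11.7, 10.5), a distance of √(2.0² + 2.6²) ≈ 3.3.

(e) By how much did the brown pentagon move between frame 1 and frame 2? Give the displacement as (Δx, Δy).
(0.5, -0.8)

The brown pentagon was at (12.3, 7.0) in frame 1 and (12.8, 6.2) in frame 2.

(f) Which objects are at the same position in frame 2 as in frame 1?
none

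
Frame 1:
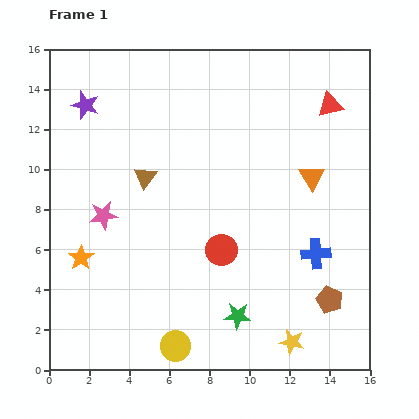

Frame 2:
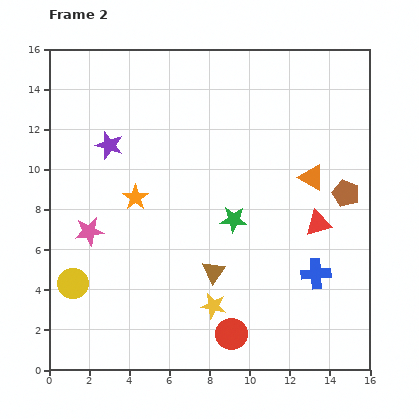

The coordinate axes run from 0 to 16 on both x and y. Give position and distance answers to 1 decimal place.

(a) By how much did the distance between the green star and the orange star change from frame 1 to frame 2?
-3.3

Distance in frame 1: 8.3. Distance in frame 2: 5.0.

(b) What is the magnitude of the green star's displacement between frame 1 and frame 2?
4.8

The green star moved from (9.4, 2.7) to (9.2, 7.5), a distance of √(0.2² + 4.8²) ≈ 4.8.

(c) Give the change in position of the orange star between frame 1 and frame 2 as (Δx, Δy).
(2.7, 3.0)

The orange star was at (1.6, 5.6) in frame 1 and (4.3, 8.6) in frame 2.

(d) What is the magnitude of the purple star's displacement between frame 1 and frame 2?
2.3

The purple star moved from (1.8, 13.2) to (3.0, 11.2), a distance of √(1.2² + 2.0²) ≈ 2.3.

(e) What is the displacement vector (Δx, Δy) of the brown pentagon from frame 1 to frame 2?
(0.8, 5.3)

The brown pentagon was at (14.0, 3.5) in frame 1 and (14.8, 8.8) in frame 2.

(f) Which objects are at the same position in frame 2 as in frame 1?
the orange triangle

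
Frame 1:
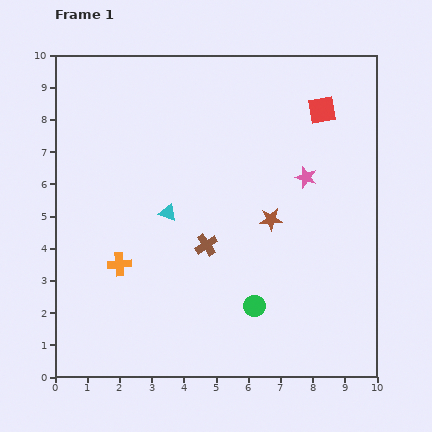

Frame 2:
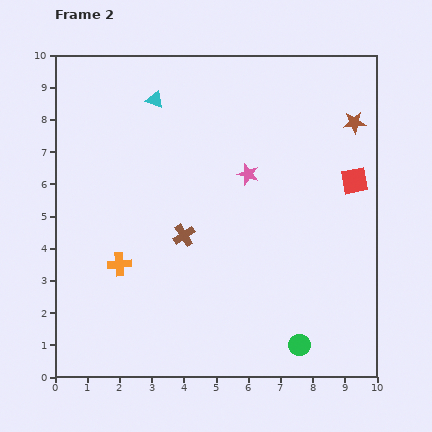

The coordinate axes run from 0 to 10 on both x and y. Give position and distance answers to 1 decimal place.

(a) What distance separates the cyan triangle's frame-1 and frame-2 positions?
3.5

The cyan triangle moved from (3.5, 5.1) to (3.1, 8.6), a distance of √(0.4² + 3.5²) ≈ 3.5.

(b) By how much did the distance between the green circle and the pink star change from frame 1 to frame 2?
+1.2

Distance in frame 1: 4.3. Distance in frame 2: 5.5.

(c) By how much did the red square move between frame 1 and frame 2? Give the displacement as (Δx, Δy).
(1.0, -2.2)

The red square was at (8.3, 8.3) in frame 1 and (9.3, 6.1) in frame 2.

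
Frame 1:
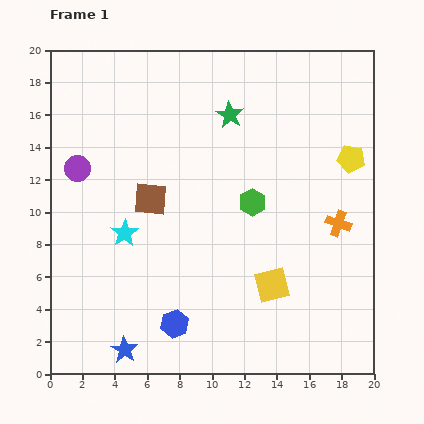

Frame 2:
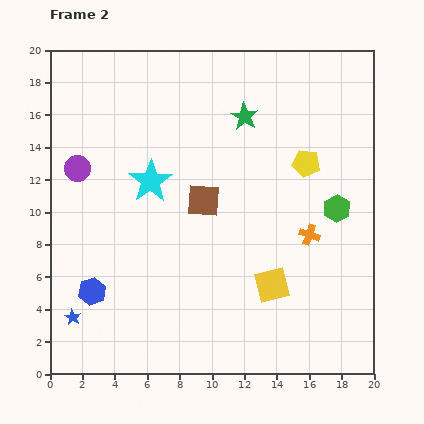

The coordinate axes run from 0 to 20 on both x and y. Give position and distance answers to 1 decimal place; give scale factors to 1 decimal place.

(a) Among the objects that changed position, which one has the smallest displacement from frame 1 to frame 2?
the green star

(moved 0.9)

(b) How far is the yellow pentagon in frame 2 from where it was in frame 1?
2.8

The yellow pentagon moved from (18.6, 13.3) to (15.8, 13.0), a distance of √(2.8² + 0.3²) ≈ 2.8.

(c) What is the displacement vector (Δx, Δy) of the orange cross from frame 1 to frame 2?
(-1.8, -0.7)

The orange cross was at (17.8, 9.3) in frame 1 and (16.0, 8.6) in frame 2.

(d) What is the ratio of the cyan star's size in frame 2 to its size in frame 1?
1.5×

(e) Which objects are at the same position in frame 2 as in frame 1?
the yellow square, the purple circle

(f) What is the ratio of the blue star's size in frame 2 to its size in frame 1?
0.6×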